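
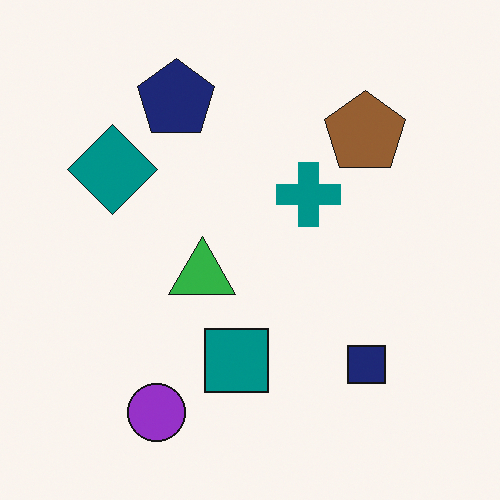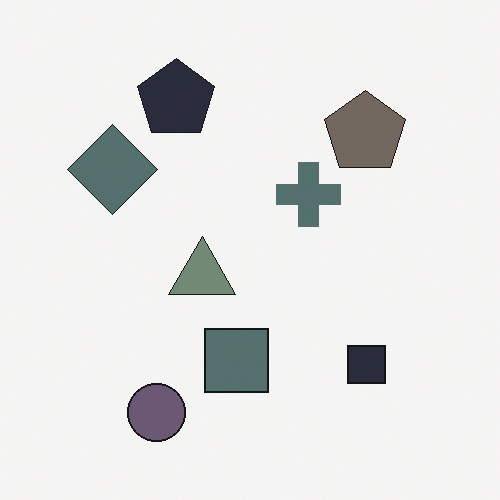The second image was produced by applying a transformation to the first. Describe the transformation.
The second image is the first heavily desaturated.

All colors are more muted and greyish — a global saturation change.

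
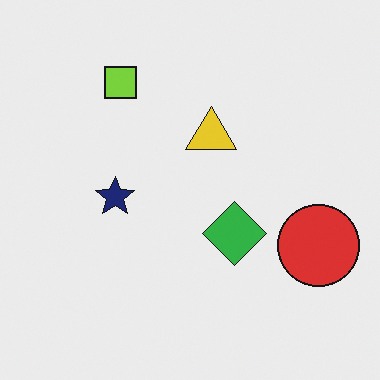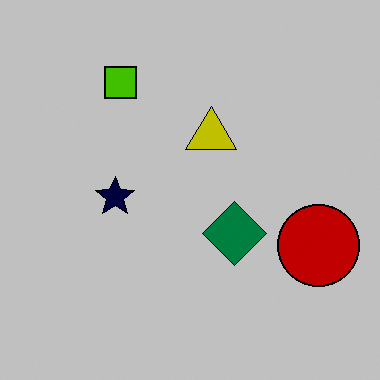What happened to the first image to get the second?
The image was heavily posterized to just a handful of flat colors.

Each flat color has snapped to a coarser quantized level — most visibly, the near-white background has dropped to a flat grey.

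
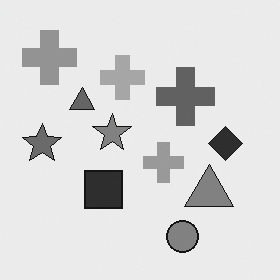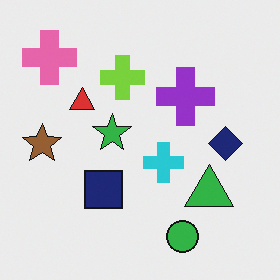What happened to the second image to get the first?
It was converted to grayscale.

All color is removed — every shape is now a shade of grey.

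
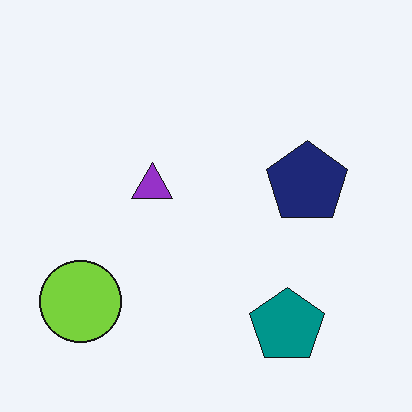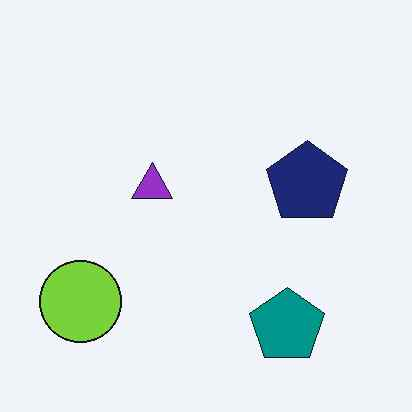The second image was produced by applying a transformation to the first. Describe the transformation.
The image was JPEG-compressed with visible artifacts.

Blocky 8×8 compression artifacts appear around shape edges and the flat background shows ringing — characteristic JPEG degradation.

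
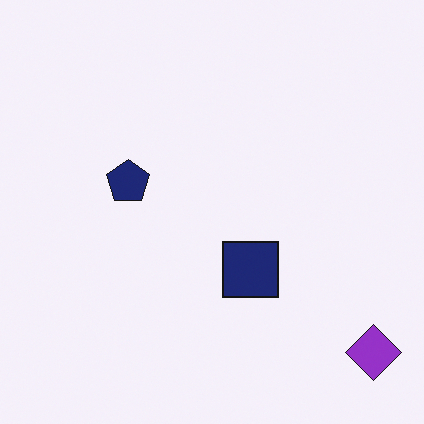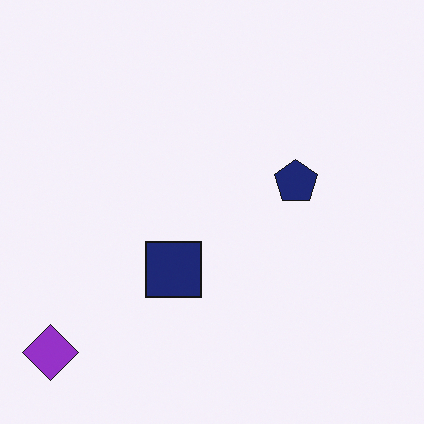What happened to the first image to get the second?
This is the original image flipped horizontally (left ↔ right).

The purple diamond is in the bottom-right of the first image and the bottom-left of the second — shapes on opposite sides of the vertical midline have swapped in a mirror flip.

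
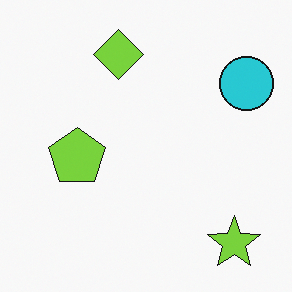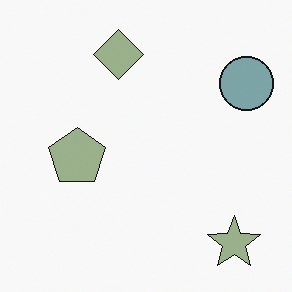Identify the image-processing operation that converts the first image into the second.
The image was heavily desaturated.

All colors are more muted and greyish — a global saturation change.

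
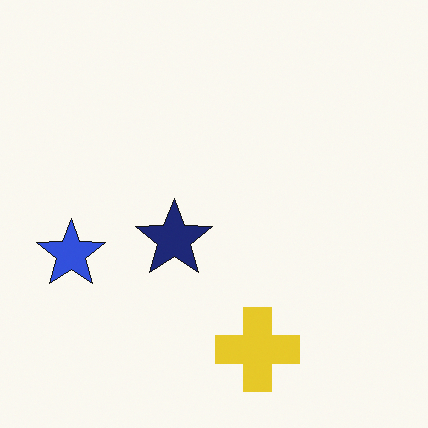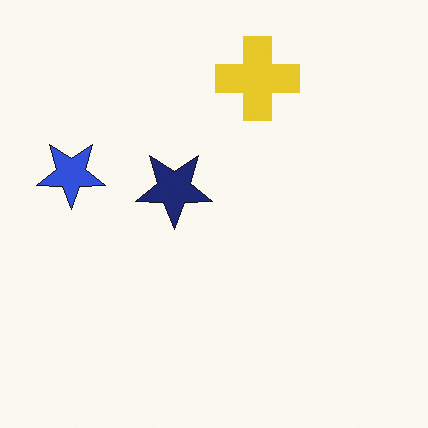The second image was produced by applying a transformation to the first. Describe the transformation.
The second image is the first flipped vertically (top ↔ bottom).

The yellow cross is in the bottom of the first image and the top of the second — shapes on opposite sides of the horizontal midline have swapped in a mirror flip.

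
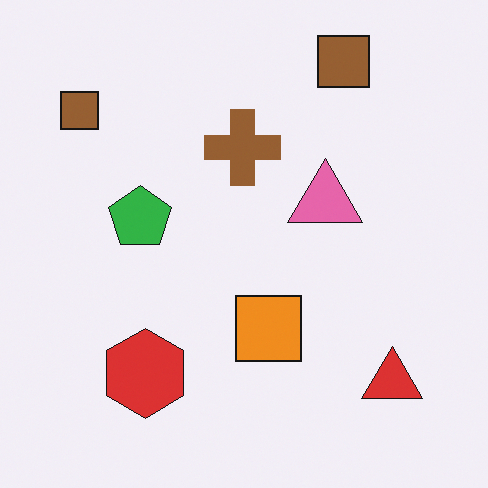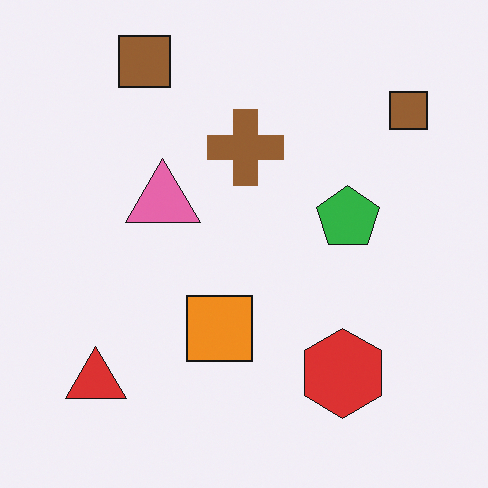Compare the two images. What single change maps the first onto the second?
This is the original image flipped horizontally (left ↔ right).

The red triangle is in the bottom-right of the first image and the bottom-left of the second — shapes on opposite sides of the vertical midline have swapped in a mirror flip.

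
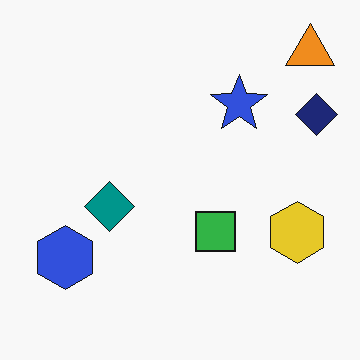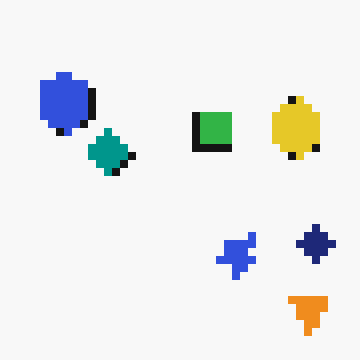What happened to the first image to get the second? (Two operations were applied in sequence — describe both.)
This is the original image pixelated into visible square blocks, then flipped vertically (top ↔ bottom).

Shapes are reduced to large square blocks; fine edges and outlines are lost — a downscale-then-upscale (mosaic) effect. The orange triangle is in the top-right of the first image and the bottom-right of the second — shapes on opposite sides of the horizontal midline have swapped in a mirror flip.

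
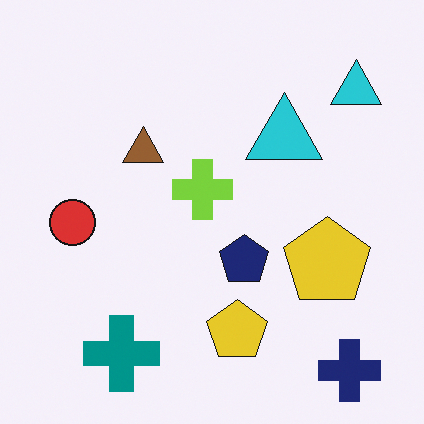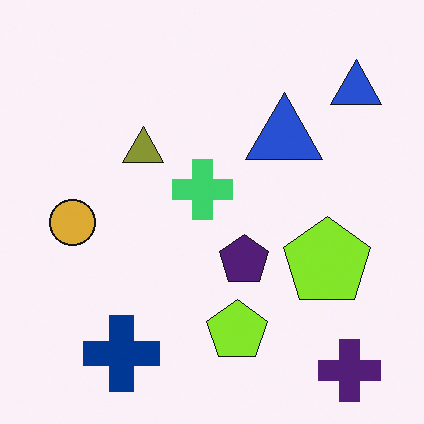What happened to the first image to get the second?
The image was hue-shifted slightly.

Every shape's color has rotated by the same amount around the hue wheel — a uniform hue shift.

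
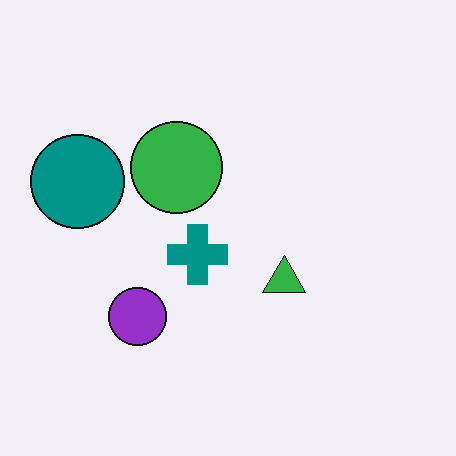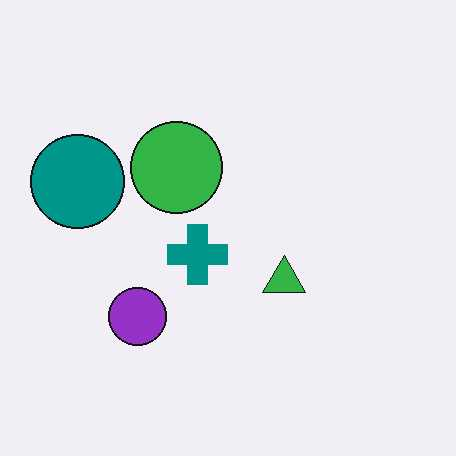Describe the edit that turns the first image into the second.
The image was given moderate JPEG compression.

Blocky 8×8 compression artifacts appear around shape edges and the flat background shows ringing — characteristic JPEG degradation.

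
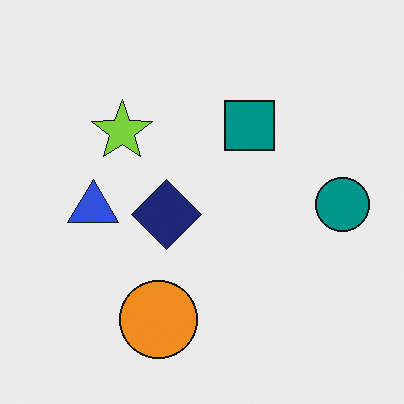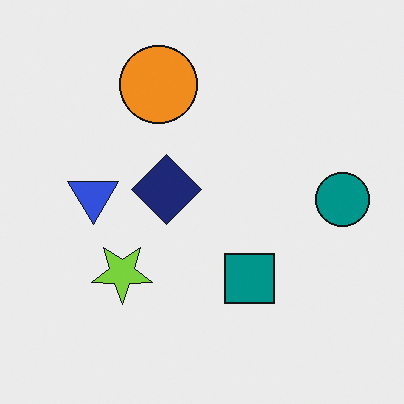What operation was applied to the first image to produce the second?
This is the original image flipped vertically (top ↔ bottom).

The orange circle is in the bottom of the first image and the top of the second — shapes on opposite sides of the horizontal midline have swapped in a mirror flip.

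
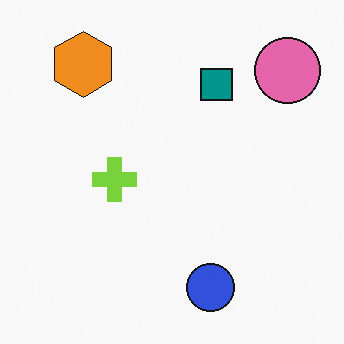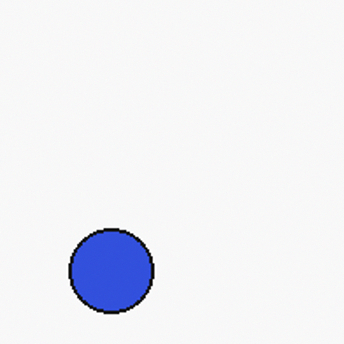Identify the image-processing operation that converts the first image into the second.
Cropped to a noticeably smaller region and rescaled.

The visible shapes are larger and the field of view is narrower; shapes near the original edges may be partly or wholly outside the frame — a crop-and-rescale.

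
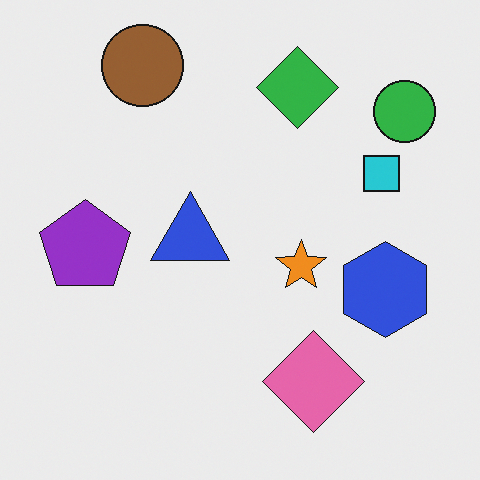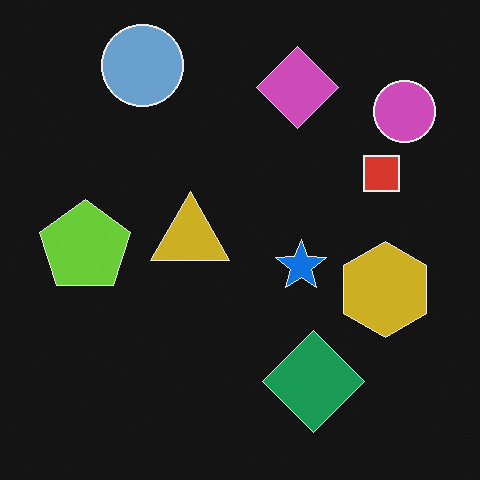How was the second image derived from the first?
This is the original image color-inverted (negative).

The light background has become dark and every shape's color is its complement — a photographic negative.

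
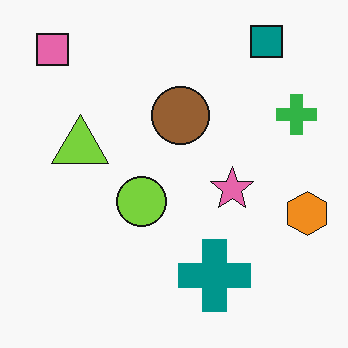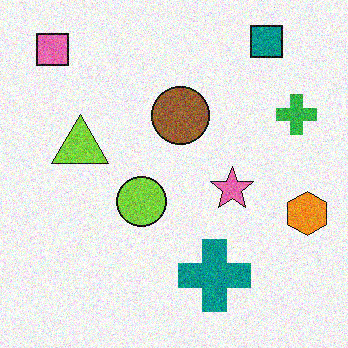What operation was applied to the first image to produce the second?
Degraded with moderate additive noise.

Random speckle covers the whole image, including the flat background.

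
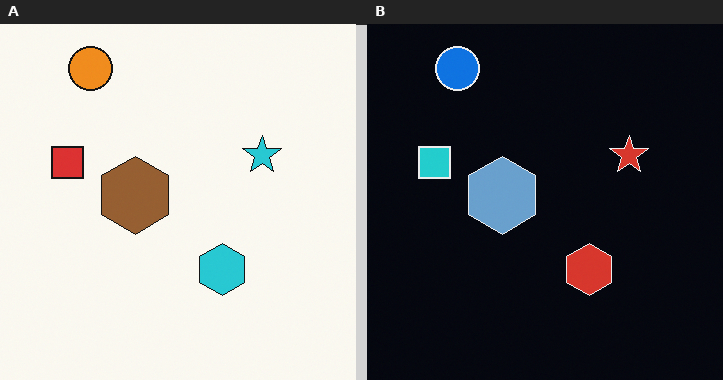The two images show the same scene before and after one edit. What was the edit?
The right (B) image is the left (A) color-inverted (negative).

The light background has become dark and every shape's color is its complement — a photographic negative.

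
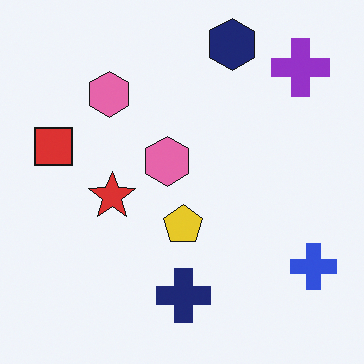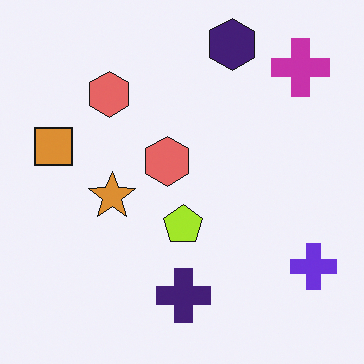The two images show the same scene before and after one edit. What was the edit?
The second image is the first hue-shifted by a small amount.

Every shape's color has rotated by the same amount around the hue wheel — a uniform hue shift.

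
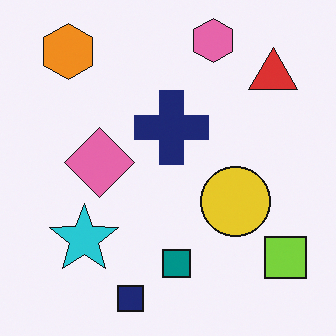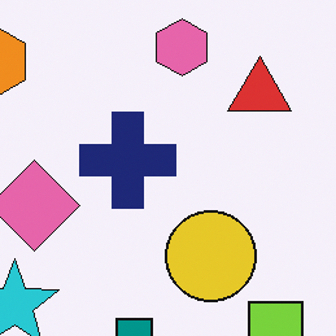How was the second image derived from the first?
The image was cropped slightly and scaled back up.

The visible shapes are larger and the field of view is narrower; shapes near the original edges may be partly or wholly outside the frame — a crop-and-rescale.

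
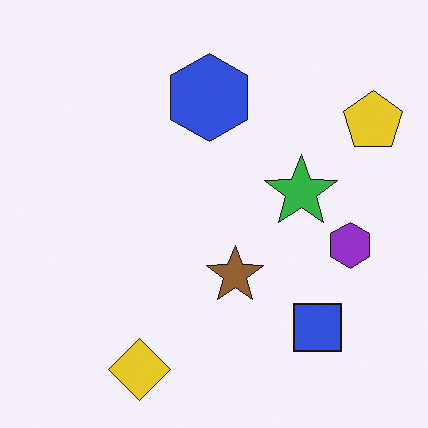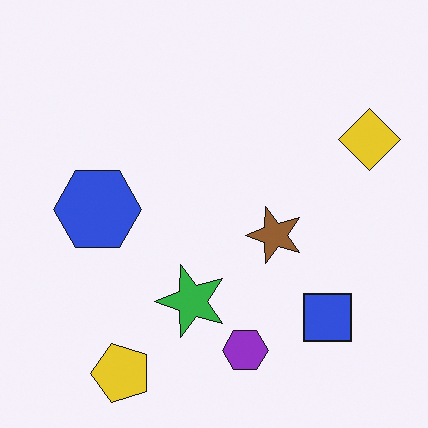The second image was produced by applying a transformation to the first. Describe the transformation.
The second image is the first transposed (reflected across the top-left ↔ bottom-right diagonal).

Shapes have swapped their row and column positions — what was in the top-right is now in the bottom-left — a diagonal reflection.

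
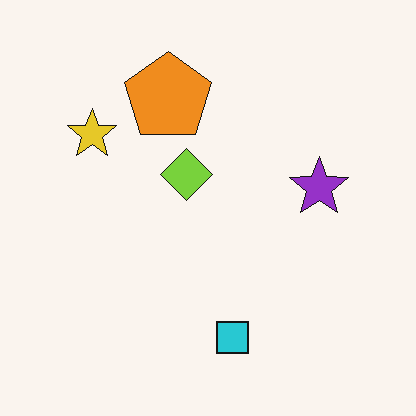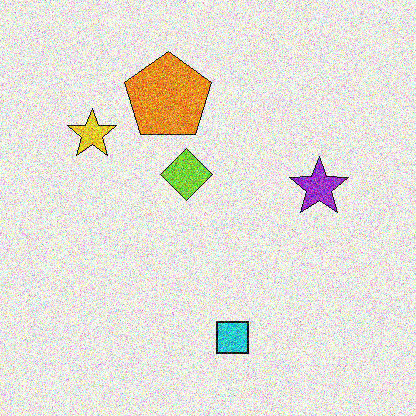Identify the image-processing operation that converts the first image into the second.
The second image is the first degraded with heavy additive noise.

Random speckle covers the whole image, including the flat background.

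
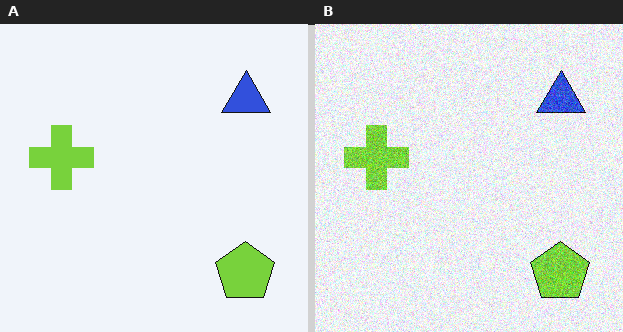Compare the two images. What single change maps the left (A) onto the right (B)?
The transformation is: degraded with visible gaussian noise.

Random speckle covers the whole image, including the flat background.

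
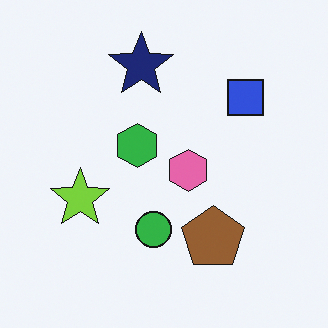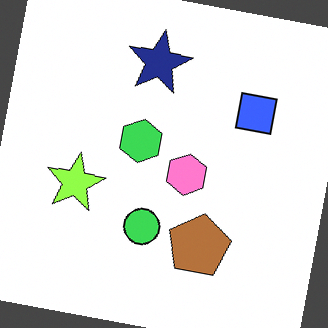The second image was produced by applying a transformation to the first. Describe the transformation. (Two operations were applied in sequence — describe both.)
This is the original image brightened a little, then rotated clockwise by a slight angle.

Every pixel — background and shapes alike — is uniformly brightened. Every shape is tilted by the same angle and the image corners show triangular fill wedges — a whole-image rotation by a non-right angle.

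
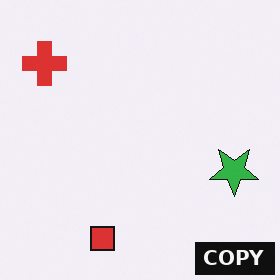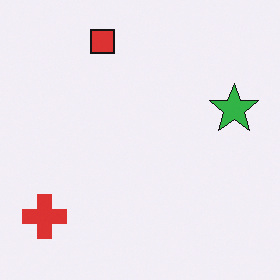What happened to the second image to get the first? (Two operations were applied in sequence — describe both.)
The transformation is: flipped vertically (top ↔ bottom), then watermarked with the text "COPY" in the lower-right corner.

The red square is in the top of the second image and the bottom of the first — shapes on opposite sides of the horizontal midline have swapped in a mirror flip. A dark label reading "COPY" appears in the lower-right corner.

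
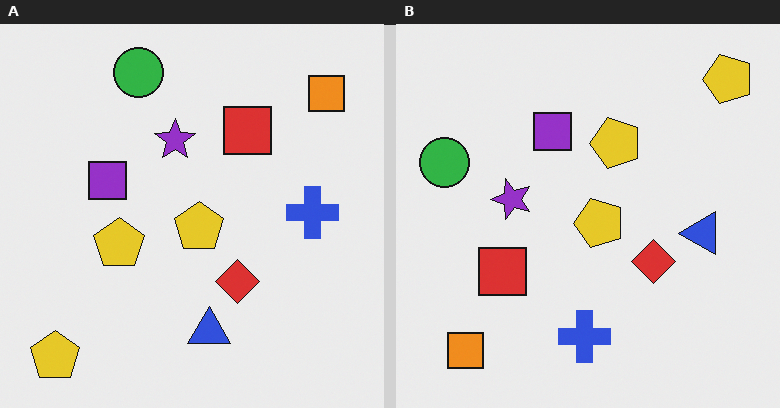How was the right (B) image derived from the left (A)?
This is the original image transposed (reflected across the top-left ↔ bottom-right diagonal).

Shapes have swapped their row and column positions — what was in the top-right is now in the bottom-left — a diagonal reflection.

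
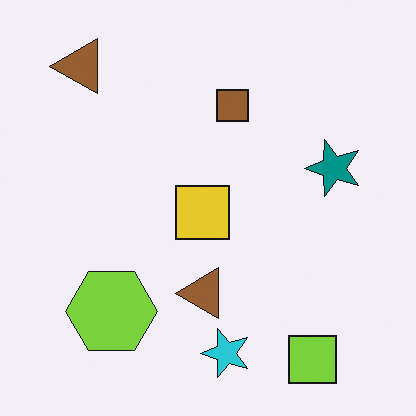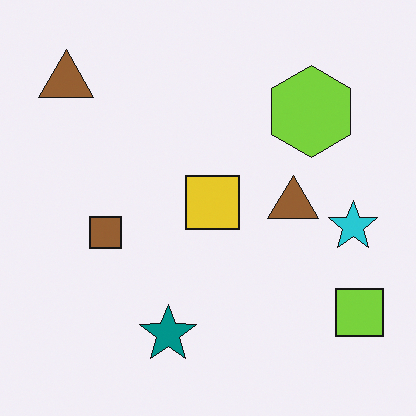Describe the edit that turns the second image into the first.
The first image is the second transposed (reflected across the top-left ↔ bottom-right diagonal).

Shapes have swapped their row and column positions — what was in the top-right is now in the bottom-left — a diagonal reflection.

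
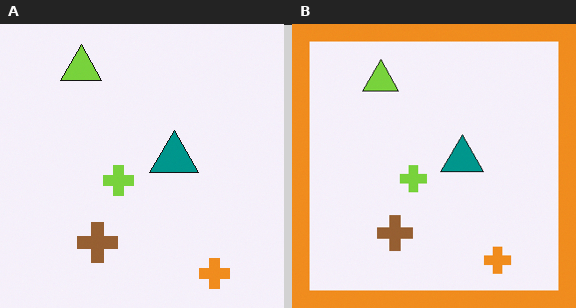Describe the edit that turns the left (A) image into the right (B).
The right (B) image is the left (A) framed with a orange border.

A solid orange frame runs around the edge of the right (B) image, with the content slightly shrunk inside it.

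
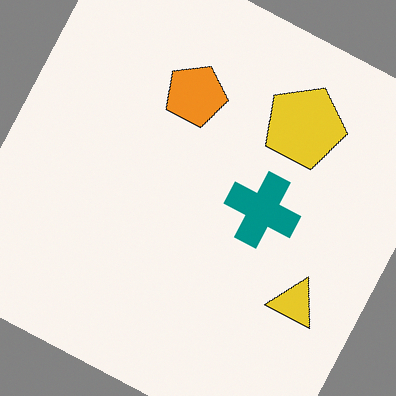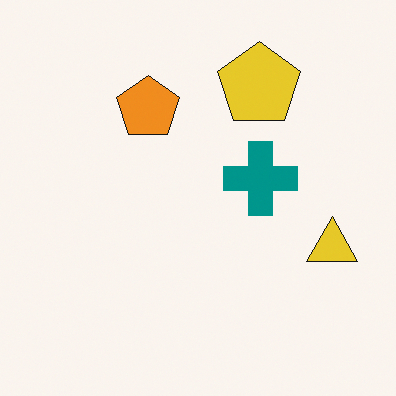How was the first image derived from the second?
The transformation is: rotated clockwise by a clearly visible amount.

Every shape is tilted by the same angle and the image corners show triangular fill wedges — a whole-image rotation by a non-right angle.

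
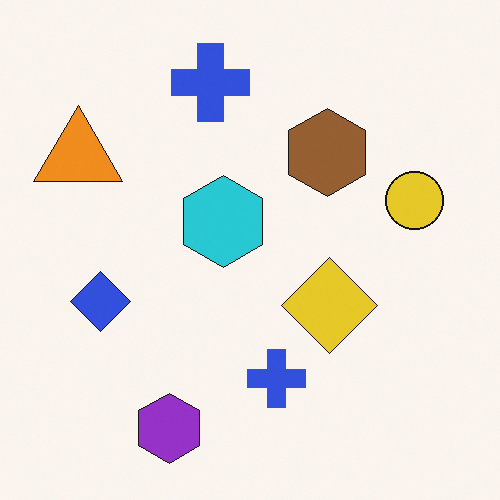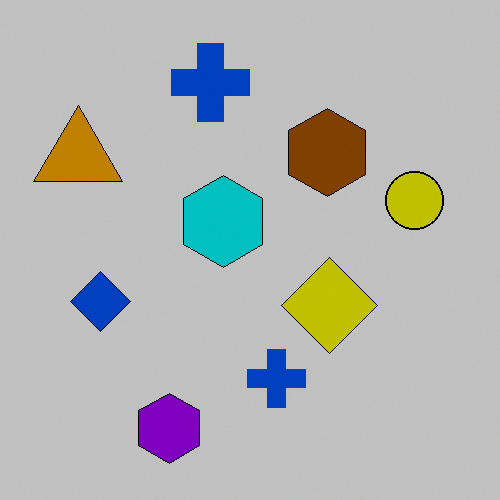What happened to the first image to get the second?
This is the original image aggressively posterized.

Each flat color has snapped to a coarser quantized level — most visibly, the near-white background has dropped to a flat grey.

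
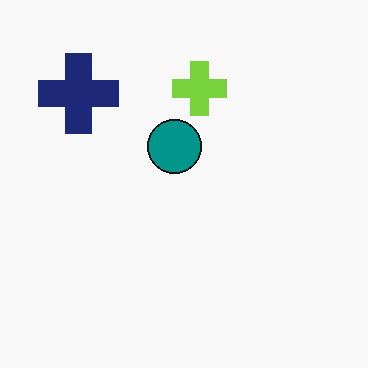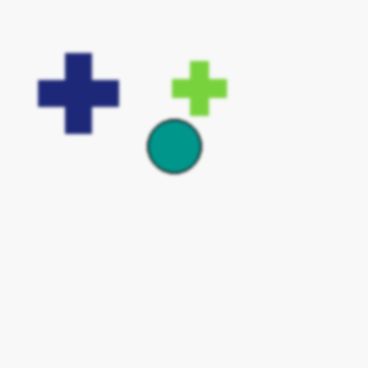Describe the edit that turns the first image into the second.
The transformation is: lightly blurred.

Shape edges and outlines are uniformly softened across the whole image.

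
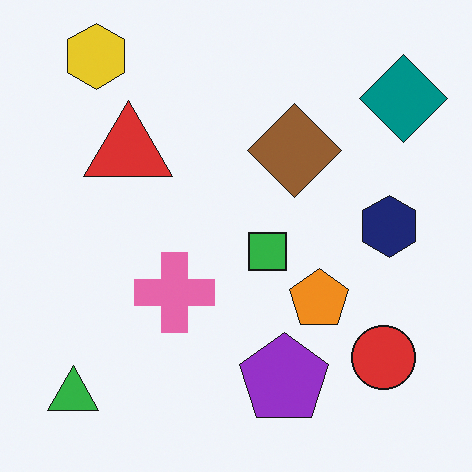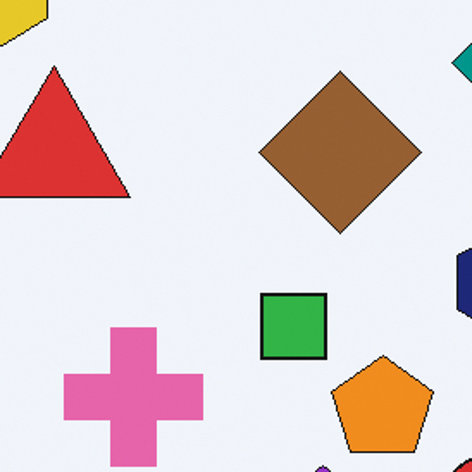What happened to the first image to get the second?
Cropped to a noticeably smaller region and rescaled.

The visible shapes are larger and the field of view is narrower; shapes near the original edges may be partly or wholly outside the frame — a crop-and-rescale.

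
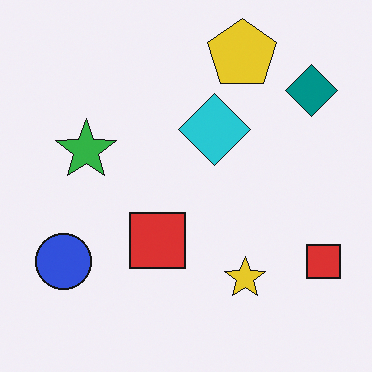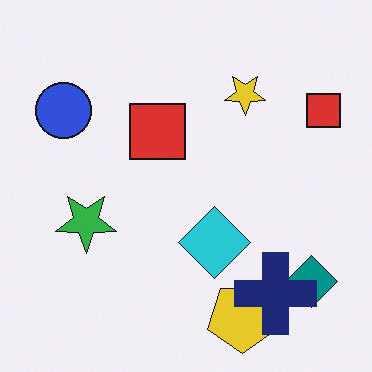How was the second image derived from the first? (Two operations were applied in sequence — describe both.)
The second image is the first flipped vertically (top ↔ bottom), then overlaid with an additional navy cross.

The yellow pentagon is in the top of the first image and the bottom of the second — shapes on opposite sides of the horizontal midline have swapped in a mirror flip. A navy cross appears in the second image that is absent from the first.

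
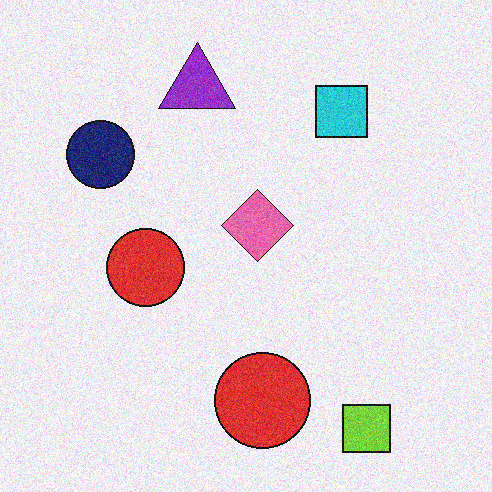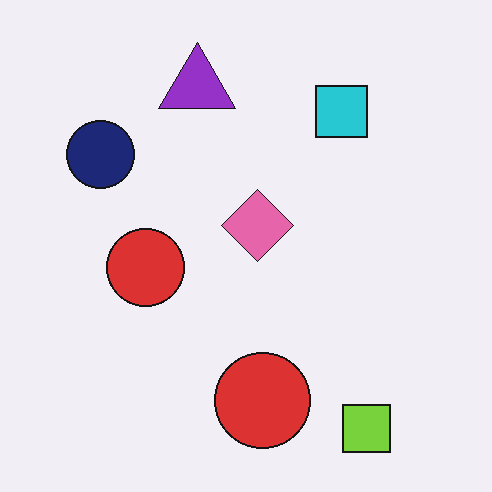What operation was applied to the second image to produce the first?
It was degraded with moderate additive noise.

Random speckle covers the whole image, including the flat background.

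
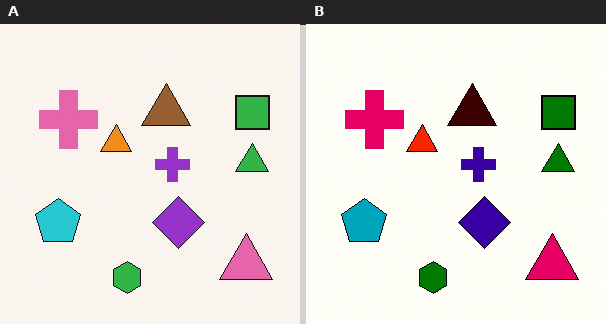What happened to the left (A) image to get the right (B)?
This is the original image given much higher contrast.

Tones are pushed away from mid-grey across the whole image — a global contrast change.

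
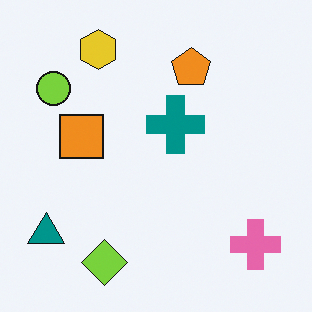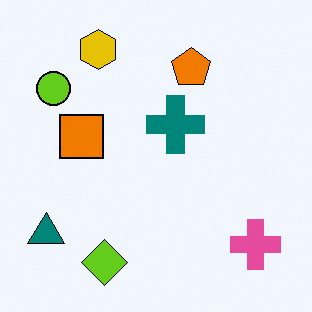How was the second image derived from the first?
This is the original image given slightly increased contrast.

Tones are pushed away from mid-grey across the whole image — a global contrast change.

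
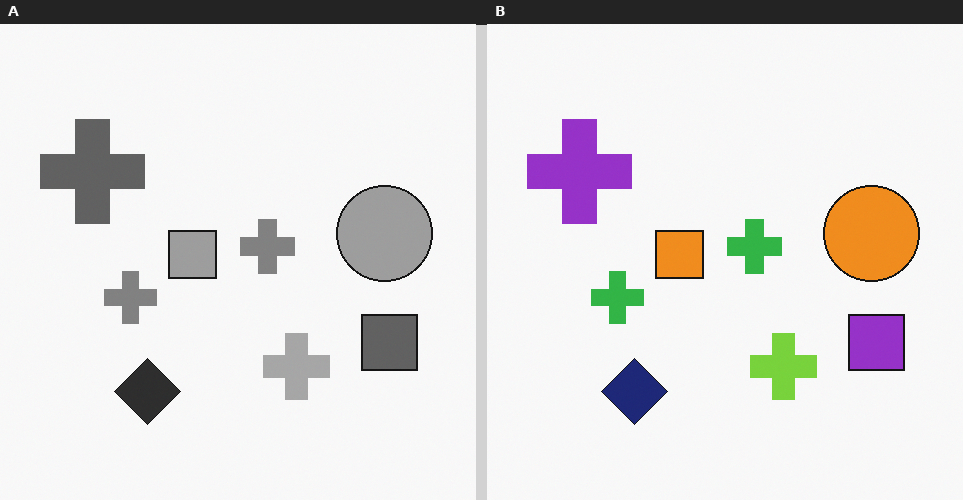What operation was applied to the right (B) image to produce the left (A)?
The transformation is: converted to grayscale.

All color is removed — every shape is now a shade of grey.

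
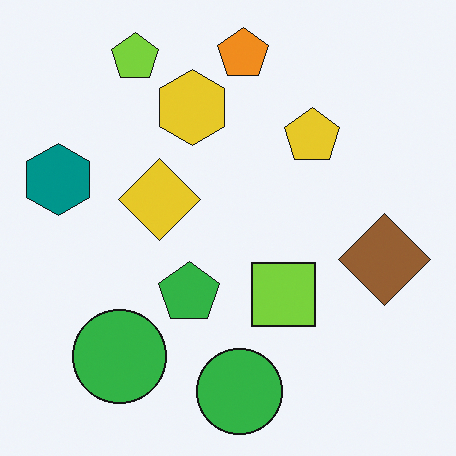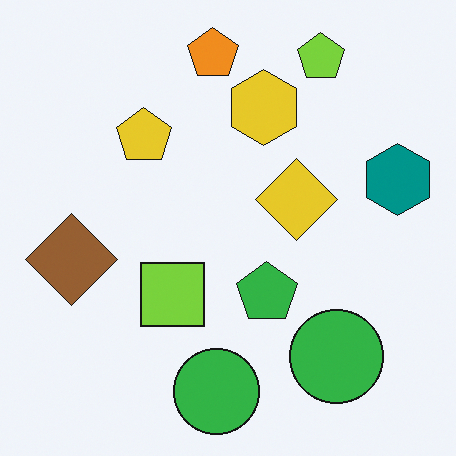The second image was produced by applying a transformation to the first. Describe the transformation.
It was flipped horizontally (left ↔ right).

The teal hexagon is in the left of the first image and the right of the second — shapes on opposite sides of the vertical midline have swapped in a mirror flip.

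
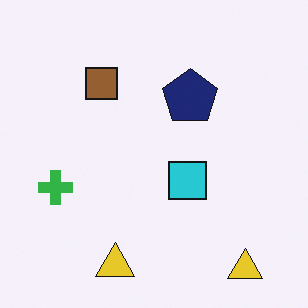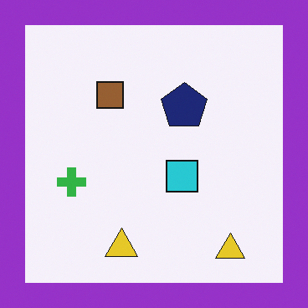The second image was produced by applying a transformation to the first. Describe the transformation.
It was framed with a purple border.

A solid purple frame runs around the edge of the second image, with the content slightly shrunk inside it.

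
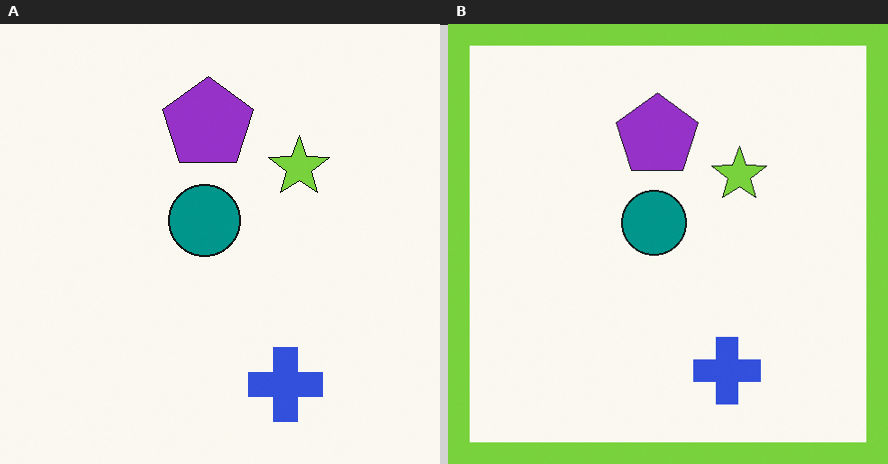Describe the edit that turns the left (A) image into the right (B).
The transformation is: framed with a lime border.

A solid lime frame runs around the edge of the right (B) image, with the content slightly shrunk inside it.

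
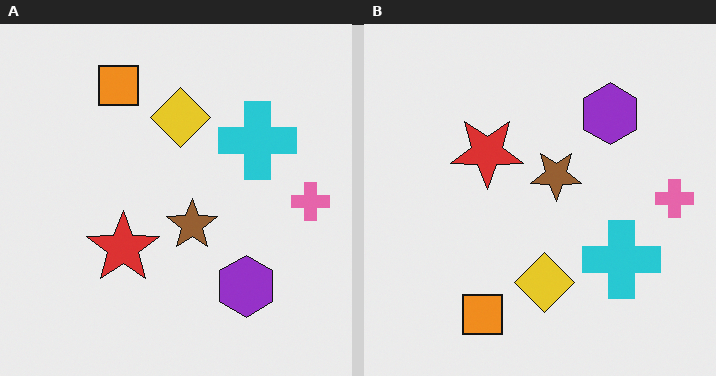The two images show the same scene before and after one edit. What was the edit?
The right (B) image is the left (A) flipped vertically (top ↔ bottom).

The orange square is in the top of the left (A) image and the bottom of the right (B) — shapes on opposite sides of the horizontal midline have swapped in a mirror flip.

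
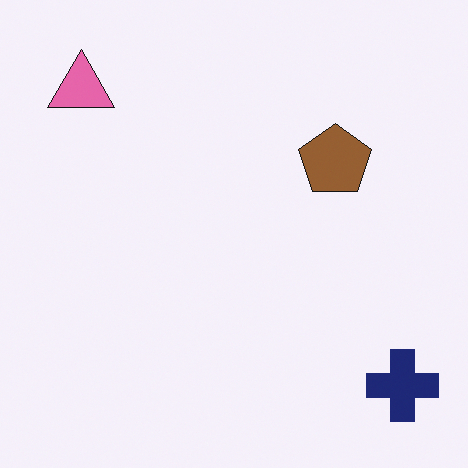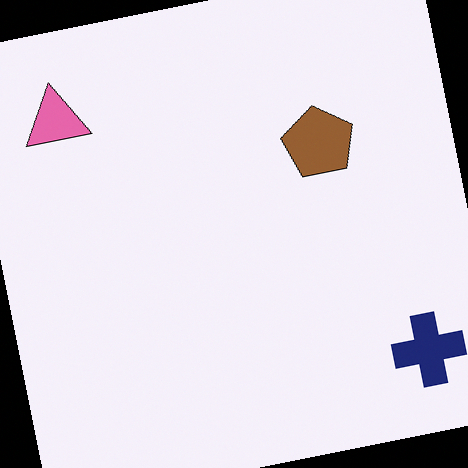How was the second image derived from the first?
The second image is the first rotated counter-clockwise by a few degrees.

Every shape is tilted by the same angle and the image corners show triangular fill wedges — a whole-image rotation by a non-right angle.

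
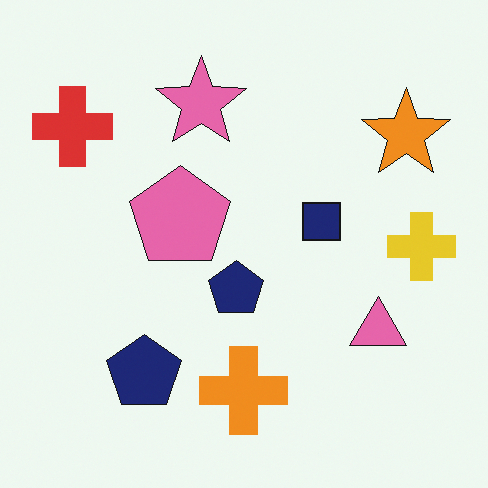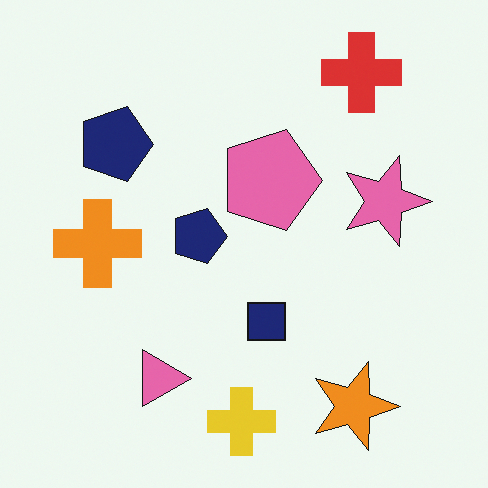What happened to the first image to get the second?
This is the original image rotated 90° clockwise.

The red cross sits in the top-left of the first image and the top-right of the second — consistent with a whole-image 90° clockwise rotation.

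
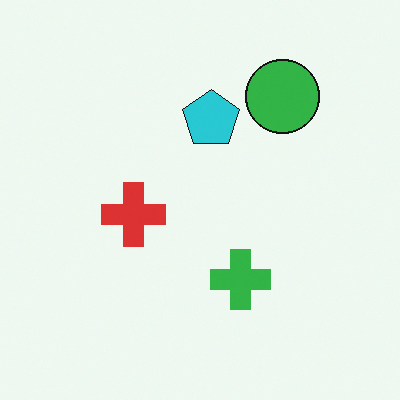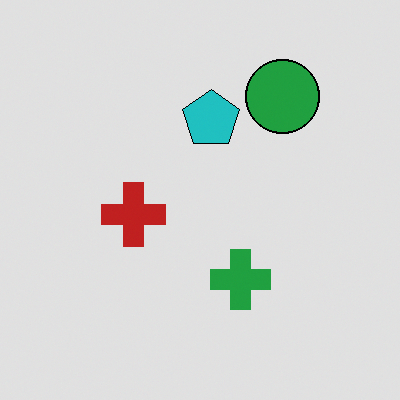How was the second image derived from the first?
The transformation is: posterized to a reduced palette.

Each flat color has snapped to a coarser quantized level — most visibly, the near-white background has dropped to a flat grey.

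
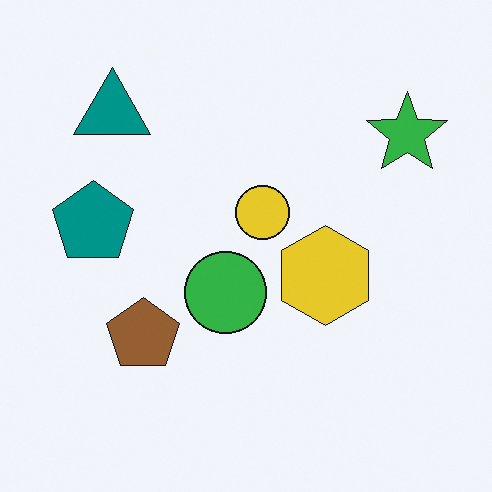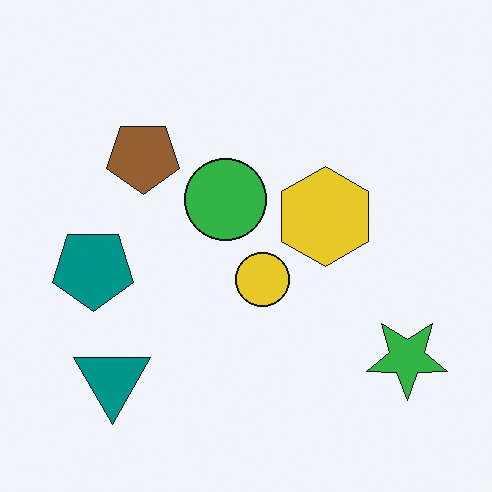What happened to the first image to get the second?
This is the original image flipped vertically (top ↔ bottom).

The teal triangle is in the top-left of the first image and the bottom-left of the second — shapes on opposite sides of the horizontal midline have swapped in a mirror flip.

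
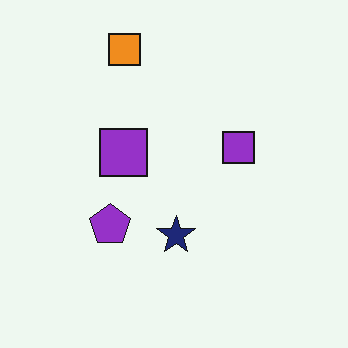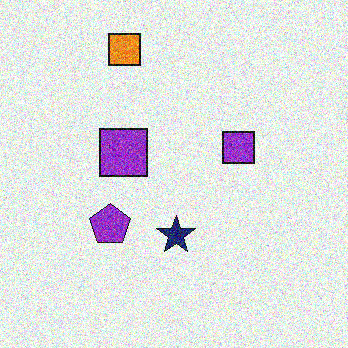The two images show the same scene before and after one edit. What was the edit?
Degraded with strong gaussian noise.

Random speckle covers the whole image, including the flat background.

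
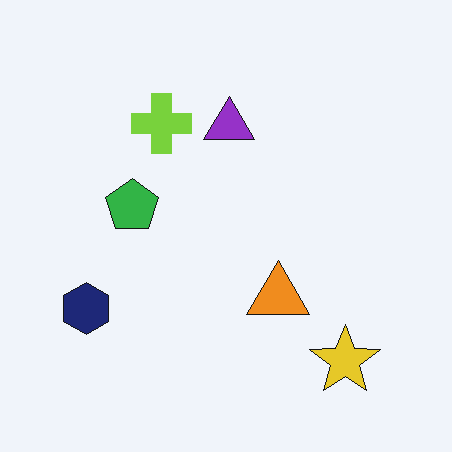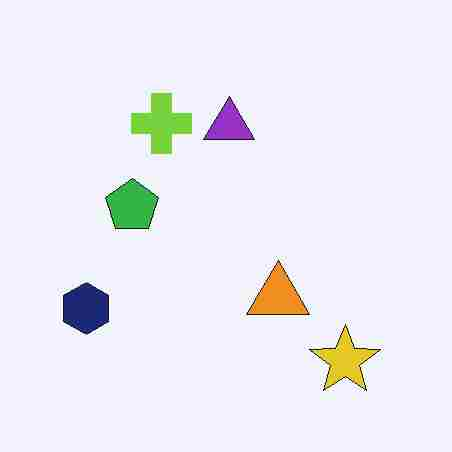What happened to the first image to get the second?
The transformation is: heavily JPEG-compressed with obvious blocking artifacts.

Blocky 8×8 compression artifacts appear around shape edges and the flat background shows ringing — characteristic JPEG degradation.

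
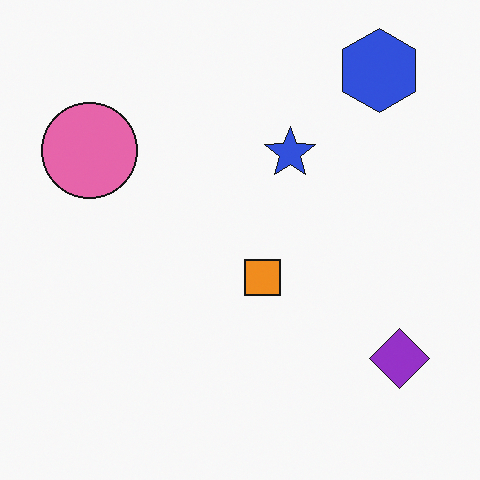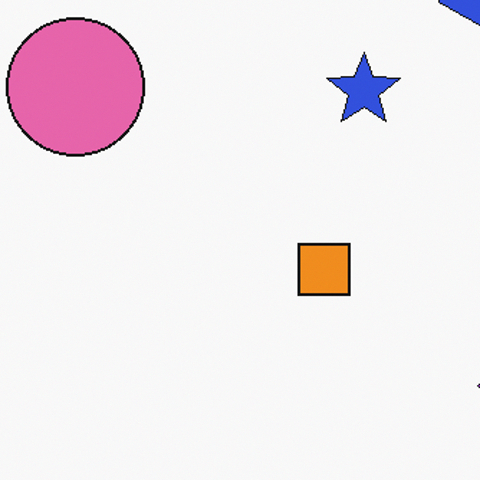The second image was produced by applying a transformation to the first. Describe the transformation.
It was cropped to a modestly smaller region and rescaled.

The visible shapes are larger and the field of view is narrower; shapes near the original edges may be partly or wholly outside the frame — a crop-and-rescale.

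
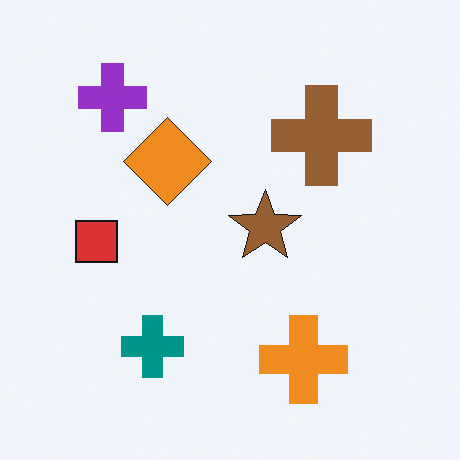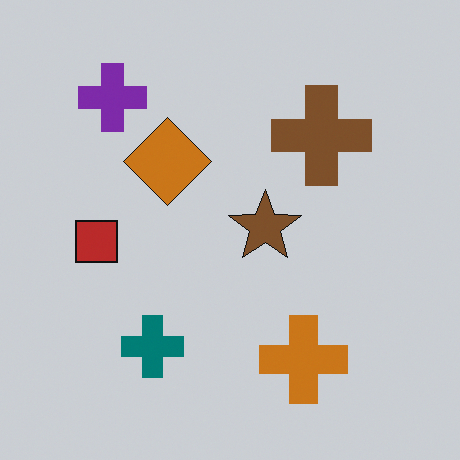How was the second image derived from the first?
Darkened a little.

Every pixel — background and shapes alike — is uniformly darkened.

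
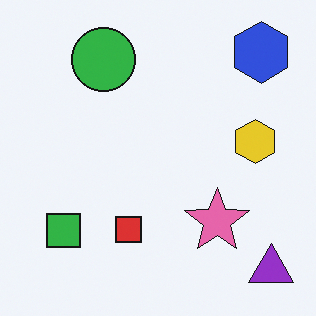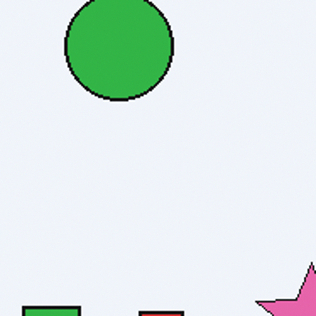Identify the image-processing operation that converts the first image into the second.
The transformation is: cropped tightly and scaled back up.

The visible shapes are larger and the field of view is narrower; shapes near the original edges may be partly or wholly outside the frame — a crop-and-rescale.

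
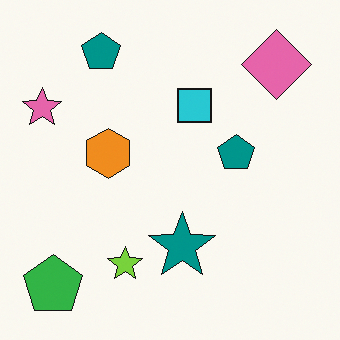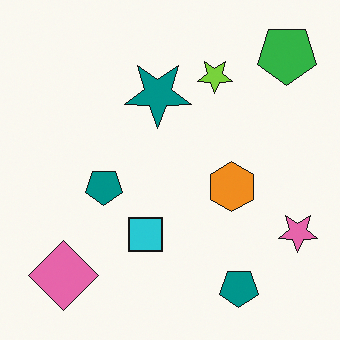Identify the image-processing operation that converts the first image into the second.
The image was rotated 180°.

The green pentagon sits in the bottom-left of the first image and the top-right of the second — consistent with a whole-image 180° rotation.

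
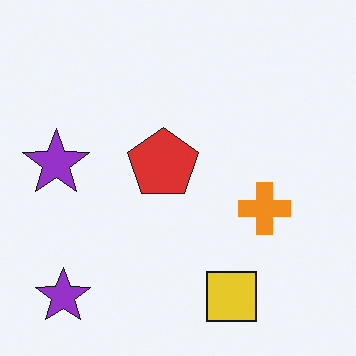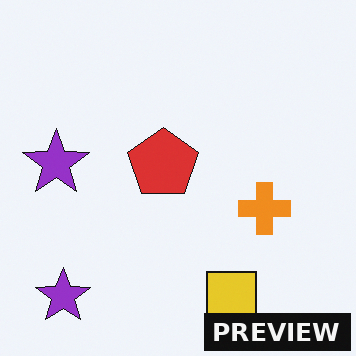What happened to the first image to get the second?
It was watermarked with the text "PREVIEW" in the lower-right corner.

A dark label reading "PREVIEW" appears in the lower-right corner.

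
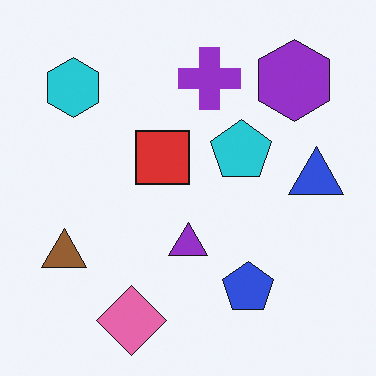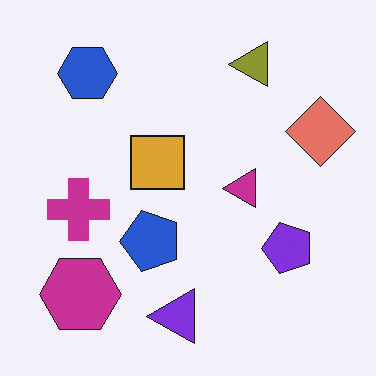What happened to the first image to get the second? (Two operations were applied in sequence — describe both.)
This is the original image hue-shifted by a small amount, then transposed (reflected across the top-left ↔ bottom-right diagonal).

Every shape's color has rotated by the same amount around the hue wheel — a uniform hue shift. Shapes have swapped their row and column positions — what was in the top-right is now in the bottom-left — a diagonal reflection.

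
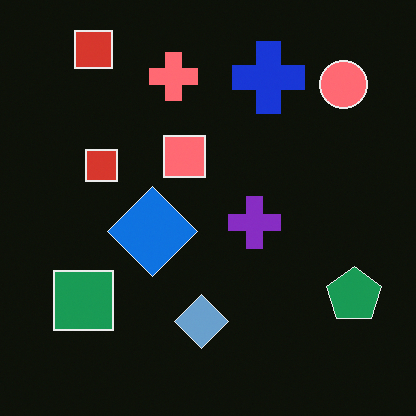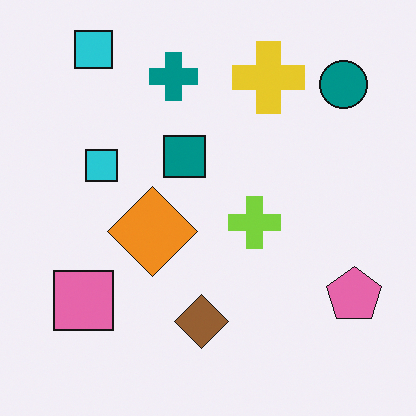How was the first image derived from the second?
Color-inverted (negative).

The light background has become dark and every shape's color is its complement — a photographic negative.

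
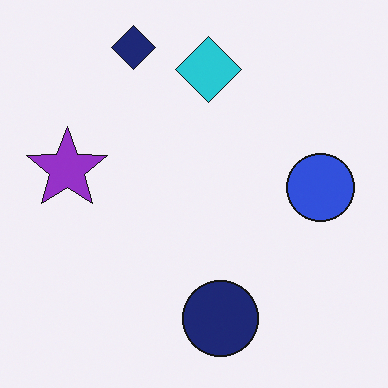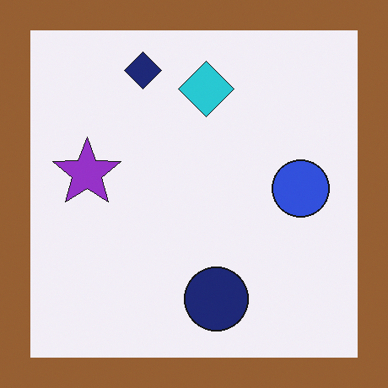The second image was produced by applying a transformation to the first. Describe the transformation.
The image was framed with a brown border.

A solid brown frame runs around the edge of the second image, with the content slightly shrunk inside it.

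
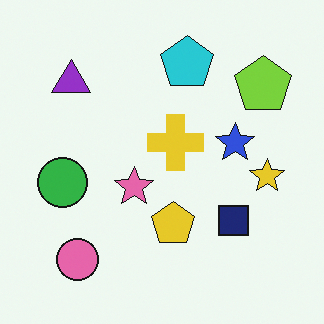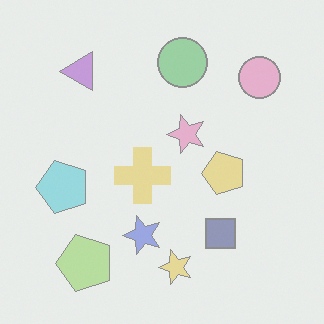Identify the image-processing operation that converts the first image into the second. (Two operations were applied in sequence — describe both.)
The second image is the first transposed (reflected across the top-left ↔ bottom-right diagonal), then given much lower contrast.

Shapes have swapped their row and column positions — what was in the top-right is now in the bottom-left — a diagonal reflection. Tones are pushed toward mid-grey across the whole image — a global contrast change.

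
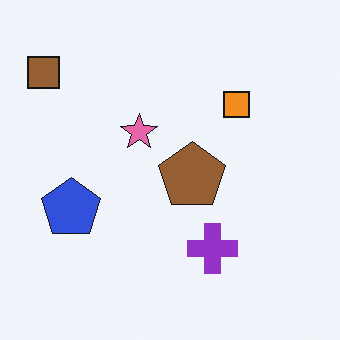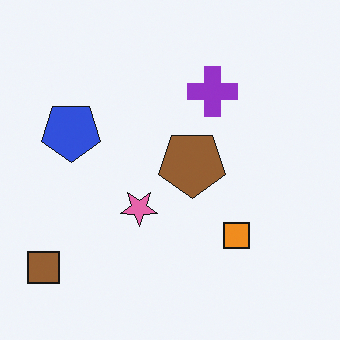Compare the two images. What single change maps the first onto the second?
The second image is the first flipped vertically (top ↔ bottom).

The brown square is in the top-left of the first image and the bottom-left of the second — shapes on opposite sides of the horizontal midline have swapped in a mirror flip.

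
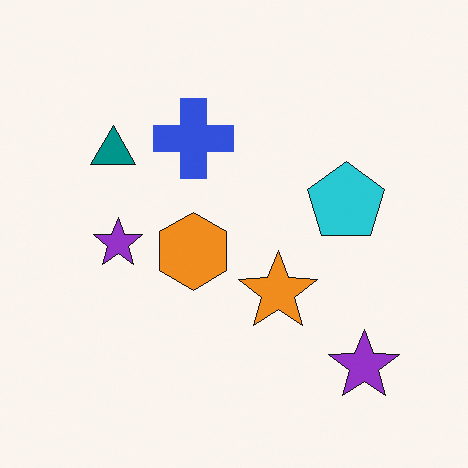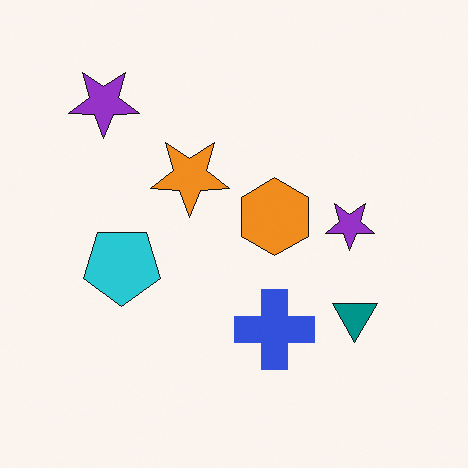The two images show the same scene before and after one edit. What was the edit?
Rotated 180°.

The teal triangle sits in the top-left of the first image and the bottom-right of the second — consistent with a whole-image 180° rotation.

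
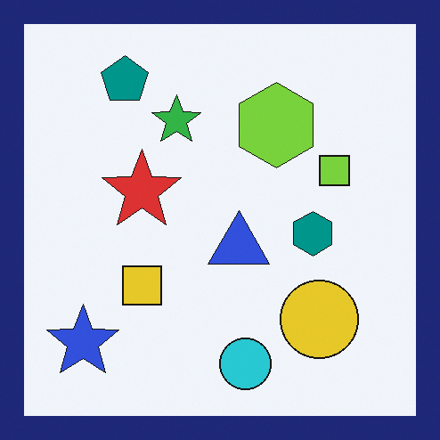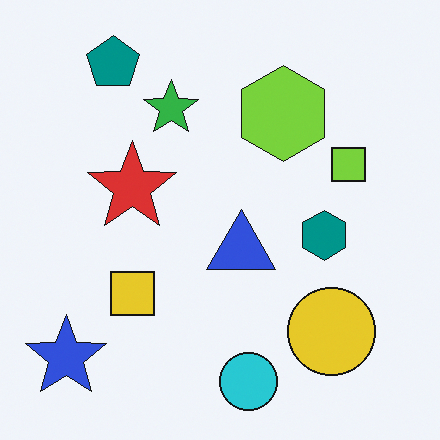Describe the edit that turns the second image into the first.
The transformation is: framed with a navy border.

A solid navy frame runs around the edge of the first image, with the content slightly shrunk inside it.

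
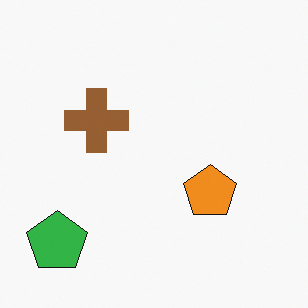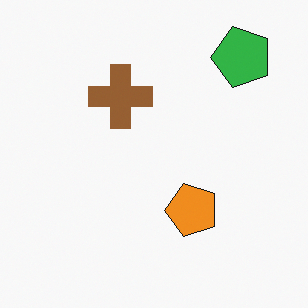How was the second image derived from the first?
The transformation is: transposed (reflected across the top-left ↔ bottom-right diagonal).

Shapes have swapped their row and column positions — what was in the top-right is now in the bottom-left — a diagonal reflection.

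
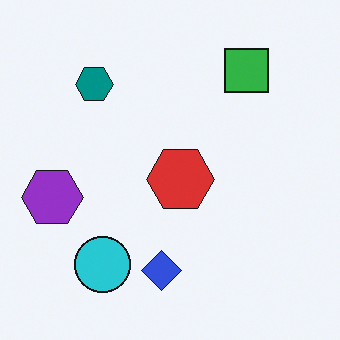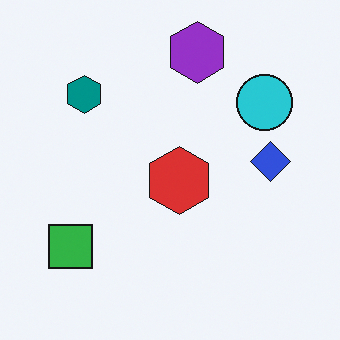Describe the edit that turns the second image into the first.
Transposed (reflected across the top-left ↔ bottom-right diagonal).

Shapes have swapped their row and column positions — what was in the top-right is now in the bottom-left — a diagonal reflection.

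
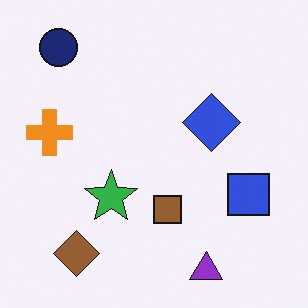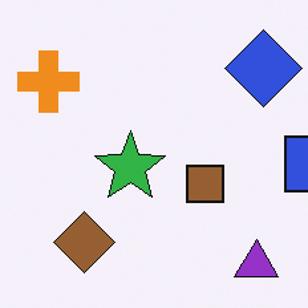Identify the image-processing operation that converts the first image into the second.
Cropped slightly and scaled back up.

The visible shapes are larger and the field of view is narrower; shapes near the original edges may be partly or wholly outside the frame — a crop-and-rescale.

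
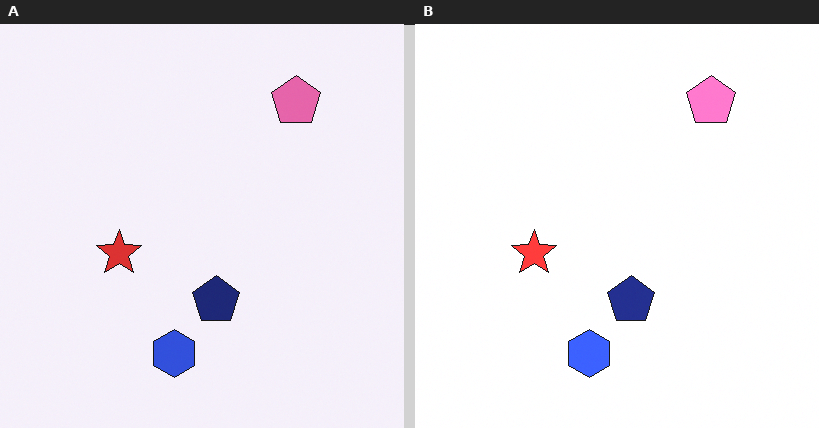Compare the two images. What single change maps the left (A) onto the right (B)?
The transformation is: slightly brightened.

Every pixel — background and shapes alike — is uniformly brightened.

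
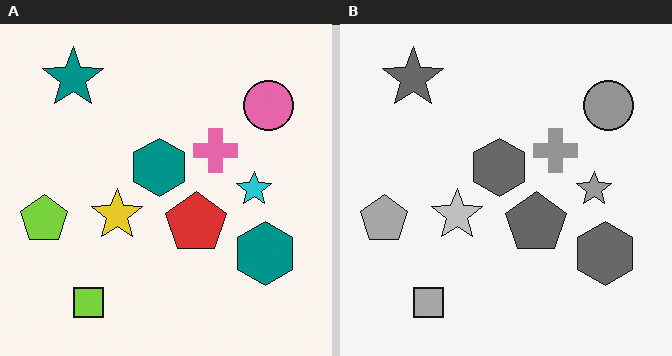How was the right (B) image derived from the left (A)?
The image was converted to grayscale.

All color is removed — every shape is now a shade of grey.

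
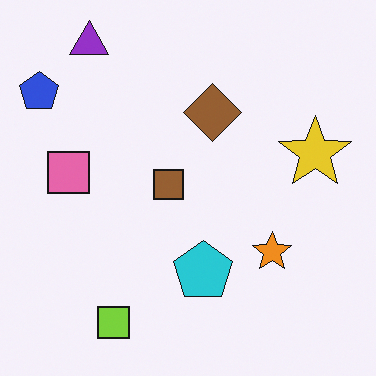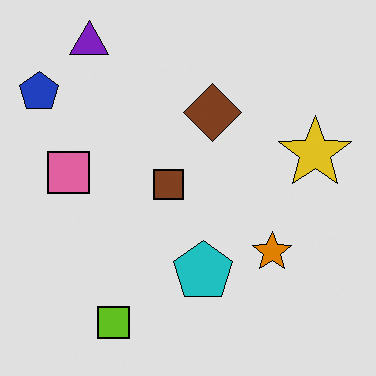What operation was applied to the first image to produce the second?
This is the original image moderately posterized.

Each flat color has snapped to a coarser quantized level — most visibly, the near-white background has dropped to a flat grey.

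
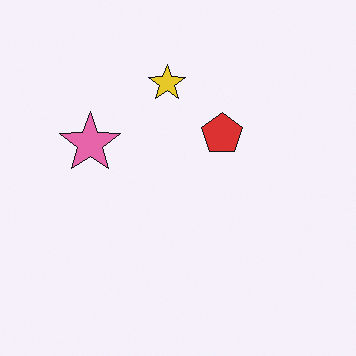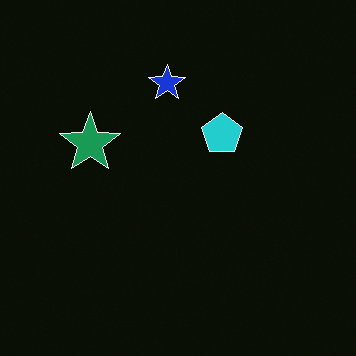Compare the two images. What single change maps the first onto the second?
Color-inverted (negative).

The light background has become dark and every shape's color is its complement — a photographic negative.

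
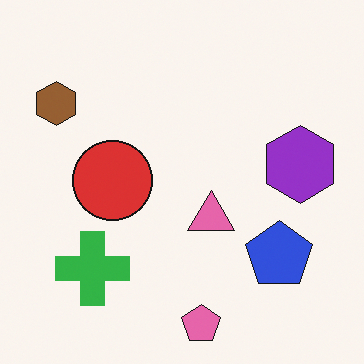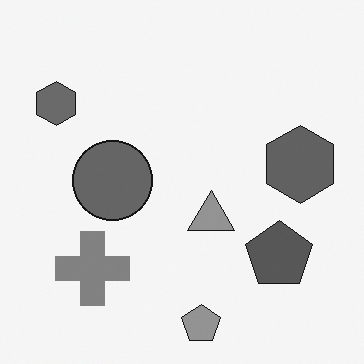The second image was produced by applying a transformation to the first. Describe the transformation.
The image was converted to grayscale.

All color is removed — every shape is now a shade of grey.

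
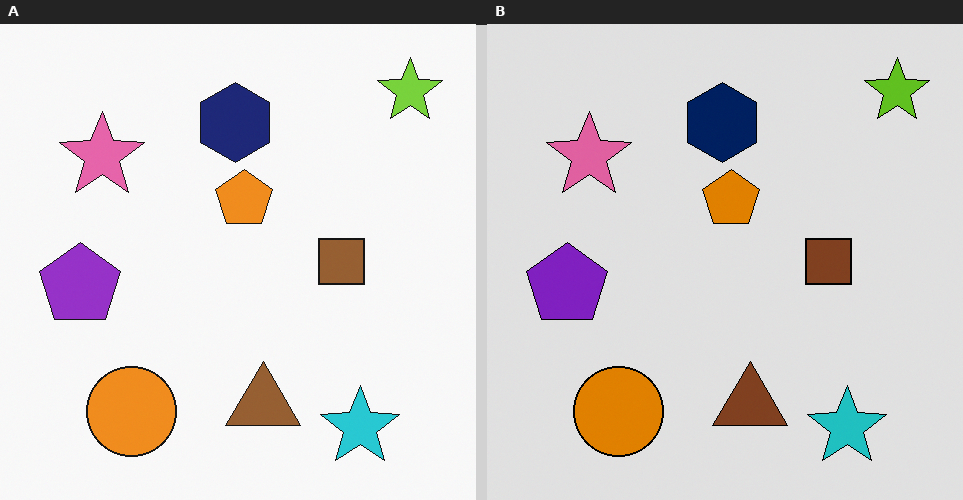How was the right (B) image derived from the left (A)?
It was moderately posterized.

Each flat color has snapped to a coarser quantized level — most visibly, the near-white background has dropped to a flat grey.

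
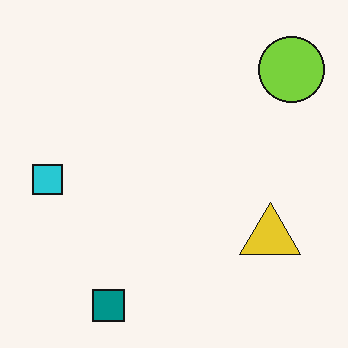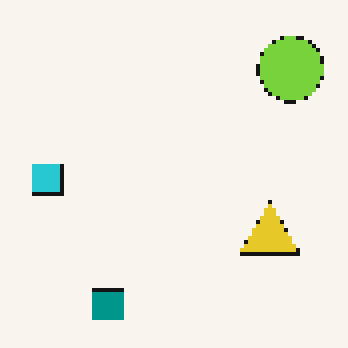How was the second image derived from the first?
Mildly pixelated.

Shapes are reduced to large square blocks; fine edges and outlines are lost — a downscale-then-upscale (mosaic) effect.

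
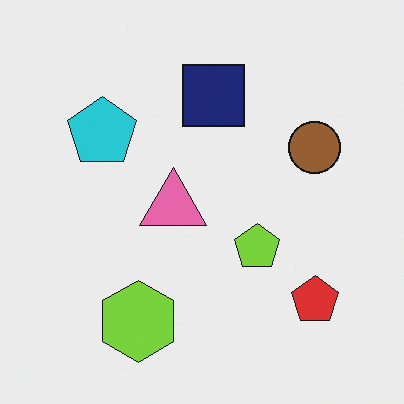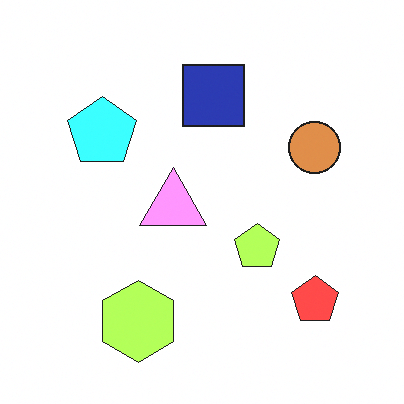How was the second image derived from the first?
The second image is the first noticeably brightened.

Every pixel — background and shapes alike — is uniformly brightened.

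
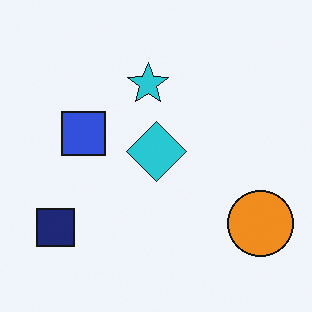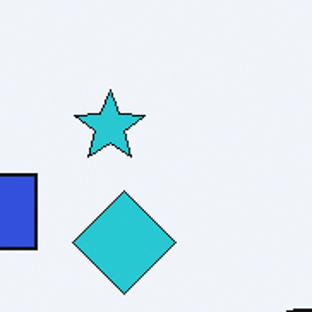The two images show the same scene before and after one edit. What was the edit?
This is the original image cropped tightly and scaled back up.

The visible shapes are larger and the field of view is narrower; shapes near the original edges may be partly or wholly outside the frame — a crop-and-rescale.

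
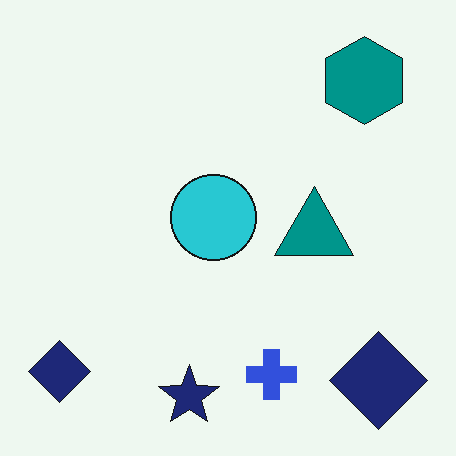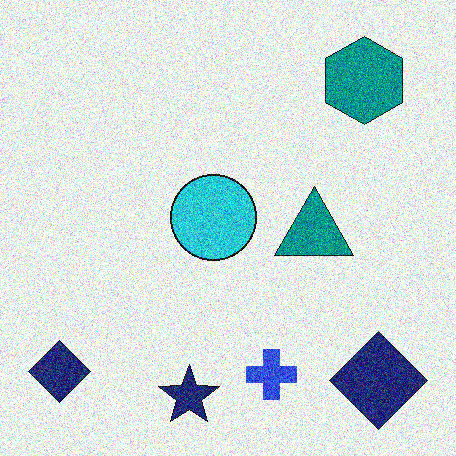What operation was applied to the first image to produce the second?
Degraded with strong gaussian noise.

Random speckle covers the whole image, including the flat background.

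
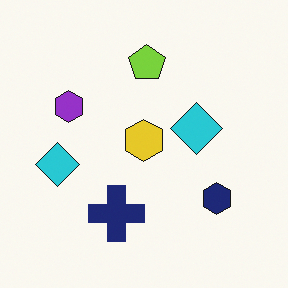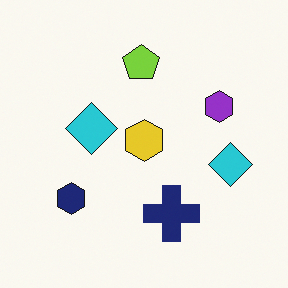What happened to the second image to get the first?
The first image is the second flipped horizontally (left ↔ right).

The purple hexagon is in the right of the second image and the left of the first — shapes on opposite sides of the vertical midline have swapped in a mirror flip.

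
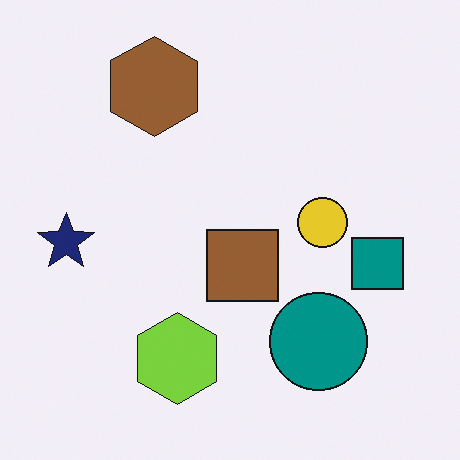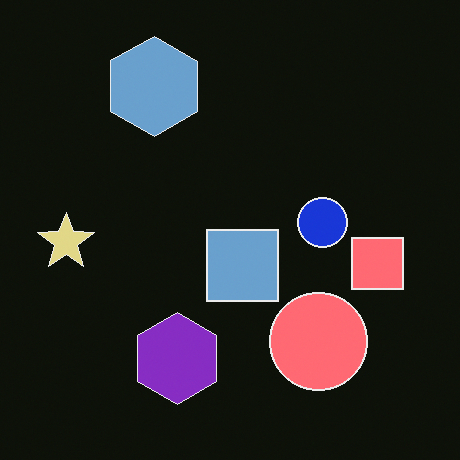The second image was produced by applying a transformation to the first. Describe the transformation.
This is the original image color-inverted (negative).

The light background has become dark and every shape's color is its complement — a photographic negative.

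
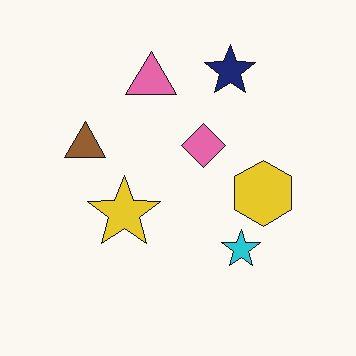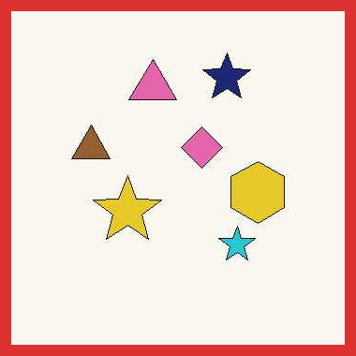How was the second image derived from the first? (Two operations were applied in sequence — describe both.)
It was JPEG-compressed with visible artifacts, then framed with a red border.

Blocky 8×8 compression artifacts appear around shape edges and the flat background shows ringing — characteristic JPEG degradation. A solid red frame runs around the edge of the second image, with the content slightly shrunk inside it.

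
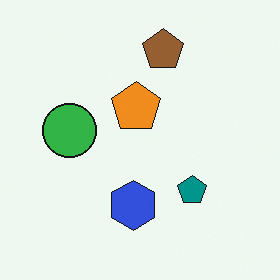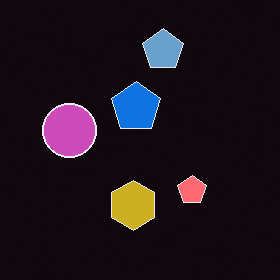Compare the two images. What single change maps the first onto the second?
The transformation is: color-inverted (negative).

The light background has become dark and every shape's color is its complement — a photographic negative.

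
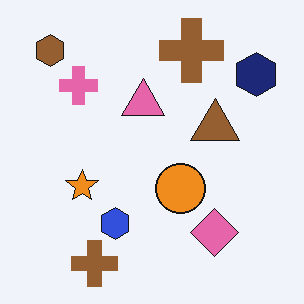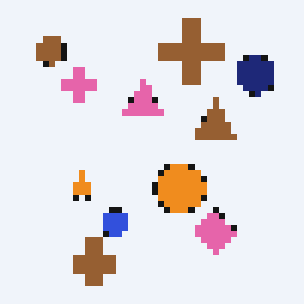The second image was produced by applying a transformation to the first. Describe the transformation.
The image was moderately pixelated.

Shapes are reduced to large square blocks; fine edges and outlines are lost — a downscale-then-upscale (mosaic) effect.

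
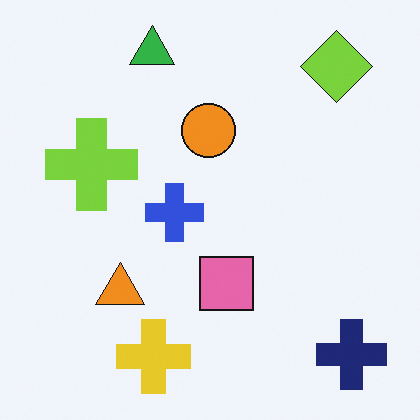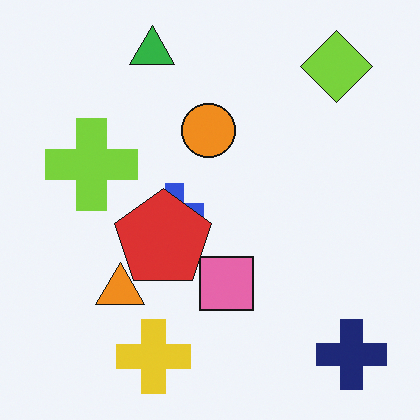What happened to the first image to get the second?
The image was overlaid with an additional red pentagon.

A red pentagon appears in the second image that is absent from the first.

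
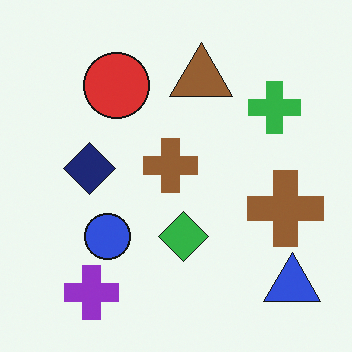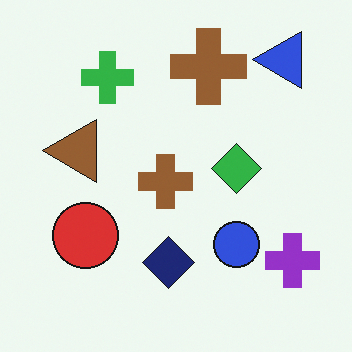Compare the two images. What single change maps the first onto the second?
This is the original image rotated 90° counter-clockwise.

The blue triangle sits in the bottom-right of the first image and the top-right of the second — consistent with a whole-image 90° counter-clockwise rotation.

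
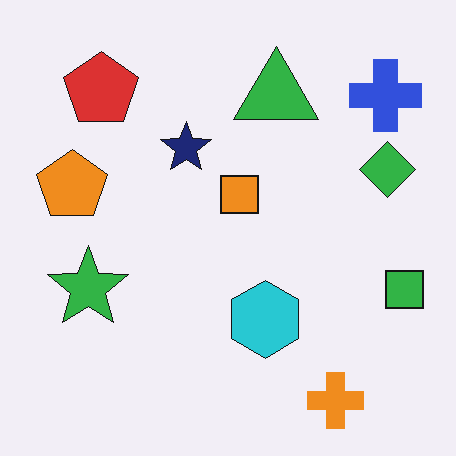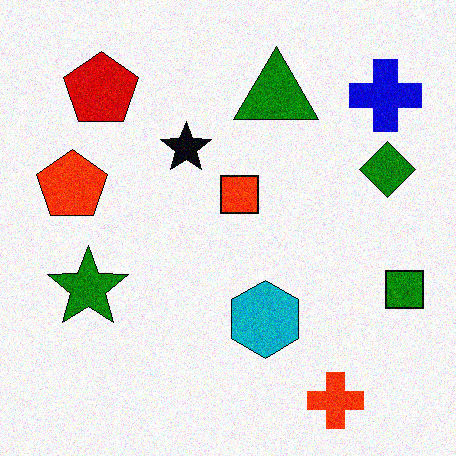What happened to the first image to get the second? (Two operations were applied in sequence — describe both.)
The transformation is: boosted in contrast, then degraded with visible gaussian noise.

Tones are pushed away from mid-grey across the whole image — a global contrast change. Random speckle covers the whole image, including the flat background.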